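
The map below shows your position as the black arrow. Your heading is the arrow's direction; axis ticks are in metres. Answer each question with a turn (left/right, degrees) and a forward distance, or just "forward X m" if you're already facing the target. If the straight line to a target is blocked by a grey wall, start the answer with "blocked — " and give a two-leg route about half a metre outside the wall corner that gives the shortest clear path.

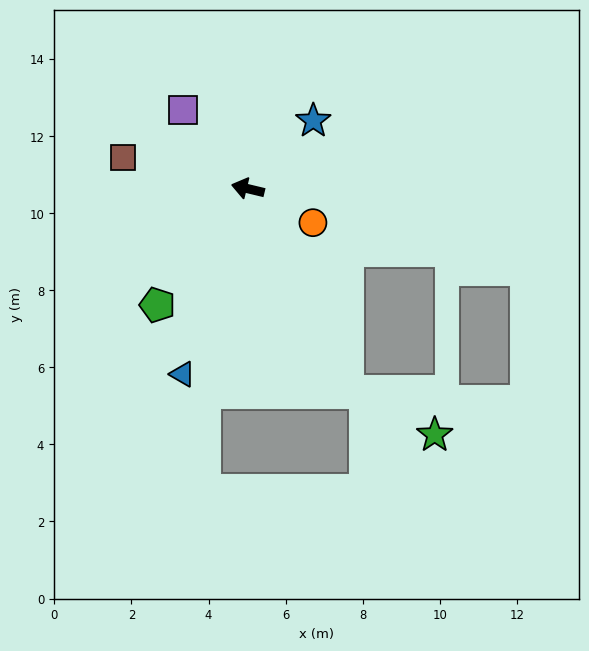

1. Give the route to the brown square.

forward 3.3 m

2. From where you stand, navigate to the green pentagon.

turn left 66°, forward 3.8 m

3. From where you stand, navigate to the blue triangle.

turn left 84°, forward 5.1 m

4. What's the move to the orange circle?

turn left 166°, forward 1.9 m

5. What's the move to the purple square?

turn right 37°, forward 2.6 m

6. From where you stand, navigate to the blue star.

turn right 120°, forward 2.4 m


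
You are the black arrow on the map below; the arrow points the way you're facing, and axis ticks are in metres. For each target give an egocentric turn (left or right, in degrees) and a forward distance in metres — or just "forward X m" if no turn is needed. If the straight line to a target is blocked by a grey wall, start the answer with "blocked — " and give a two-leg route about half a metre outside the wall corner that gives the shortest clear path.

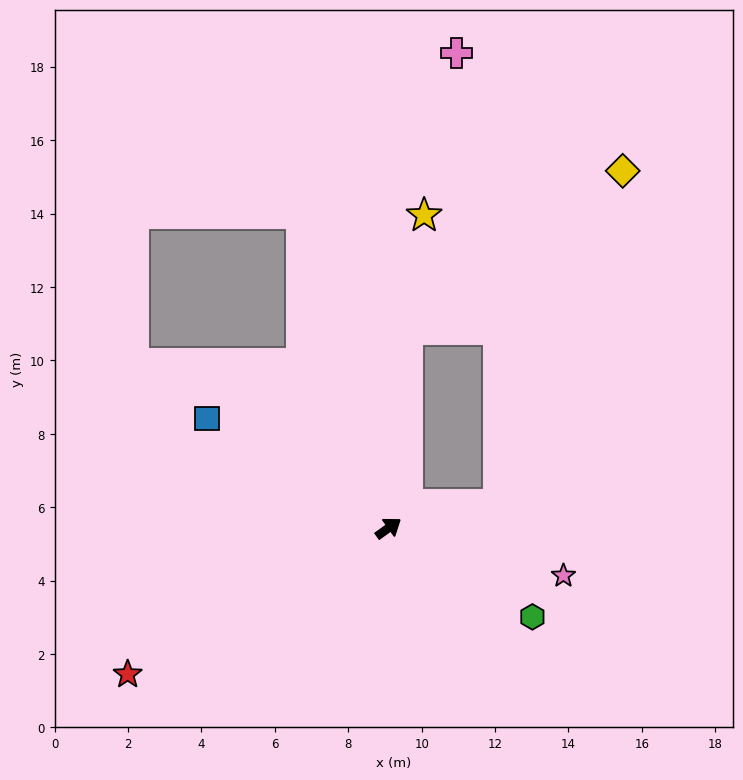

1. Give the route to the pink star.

turn right 51°, forward 4.9 m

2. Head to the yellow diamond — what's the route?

blocked — turn left 49°, forward 5.4 m, then turn right 48°, forward 7.3 m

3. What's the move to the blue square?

turn left 113°, forward 5.8 m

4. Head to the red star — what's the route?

turn left 174°, forward 8.1 m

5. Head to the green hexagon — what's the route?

turn right 67°, forward 4.6 m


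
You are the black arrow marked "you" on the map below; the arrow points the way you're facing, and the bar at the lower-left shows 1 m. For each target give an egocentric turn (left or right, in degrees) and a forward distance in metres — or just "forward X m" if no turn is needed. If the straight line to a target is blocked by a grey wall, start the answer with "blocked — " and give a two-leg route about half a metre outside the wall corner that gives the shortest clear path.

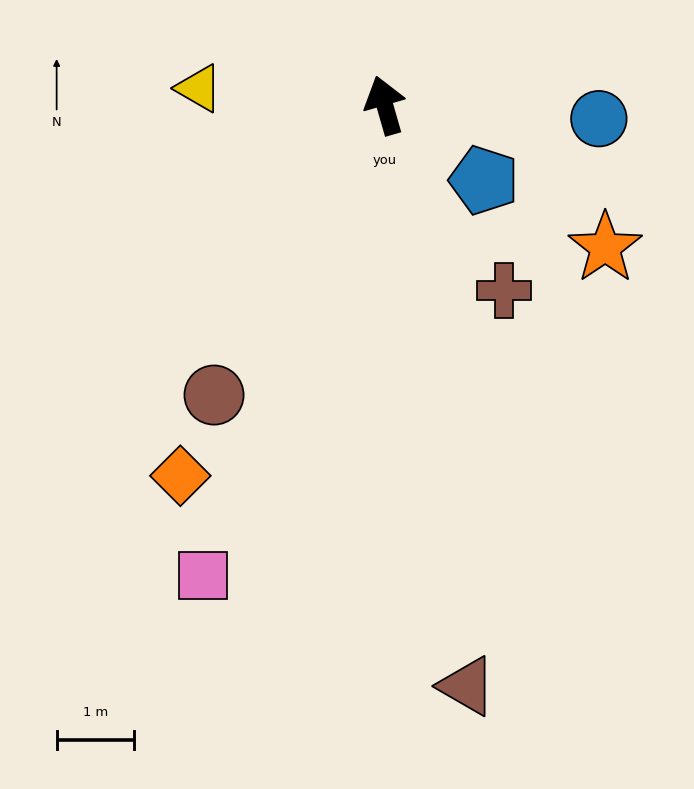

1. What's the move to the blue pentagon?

turn right 143°, forward 1.6 m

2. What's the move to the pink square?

turn left 143°, forward 6.5 m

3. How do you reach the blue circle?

turn right 110°, forward 2.8 m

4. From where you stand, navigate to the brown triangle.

turn left 172°, forward 7.6 m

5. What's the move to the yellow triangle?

turn left 69°, forward 2.4 m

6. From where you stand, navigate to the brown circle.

turn left 133°, forward 4.4 m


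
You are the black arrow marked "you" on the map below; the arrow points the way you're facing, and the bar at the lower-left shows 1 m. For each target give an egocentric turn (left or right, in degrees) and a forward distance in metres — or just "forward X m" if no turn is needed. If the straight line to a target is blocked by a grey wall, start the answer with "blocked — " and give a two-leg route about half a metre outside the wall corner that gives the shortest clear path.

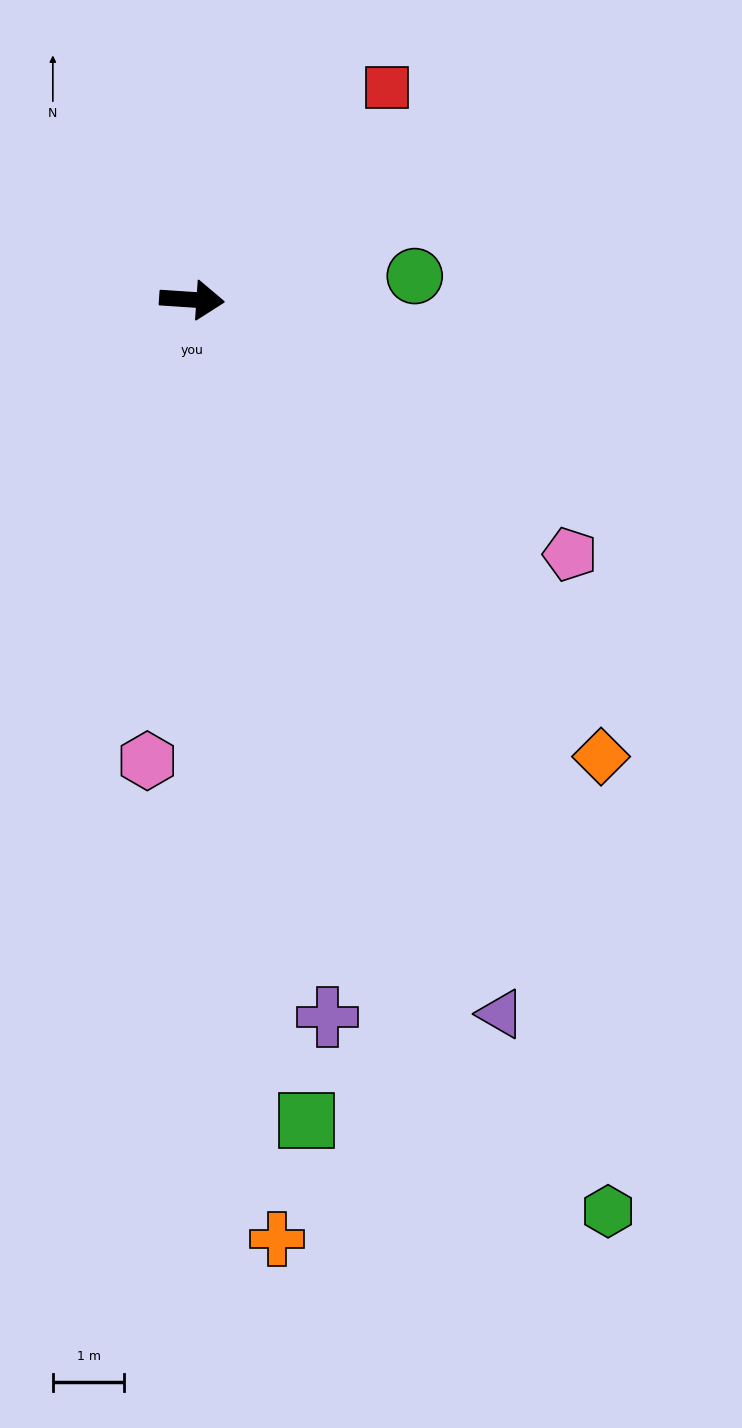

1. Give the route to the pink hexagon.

turn right 92°, forward 6.5 m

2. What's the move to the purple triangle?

turn right 63°, forward 10.9 m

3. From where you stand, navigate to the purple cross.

turn right 75°, forward 10.2 m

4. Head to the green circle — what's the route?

turn left 10°, forward 3.1 m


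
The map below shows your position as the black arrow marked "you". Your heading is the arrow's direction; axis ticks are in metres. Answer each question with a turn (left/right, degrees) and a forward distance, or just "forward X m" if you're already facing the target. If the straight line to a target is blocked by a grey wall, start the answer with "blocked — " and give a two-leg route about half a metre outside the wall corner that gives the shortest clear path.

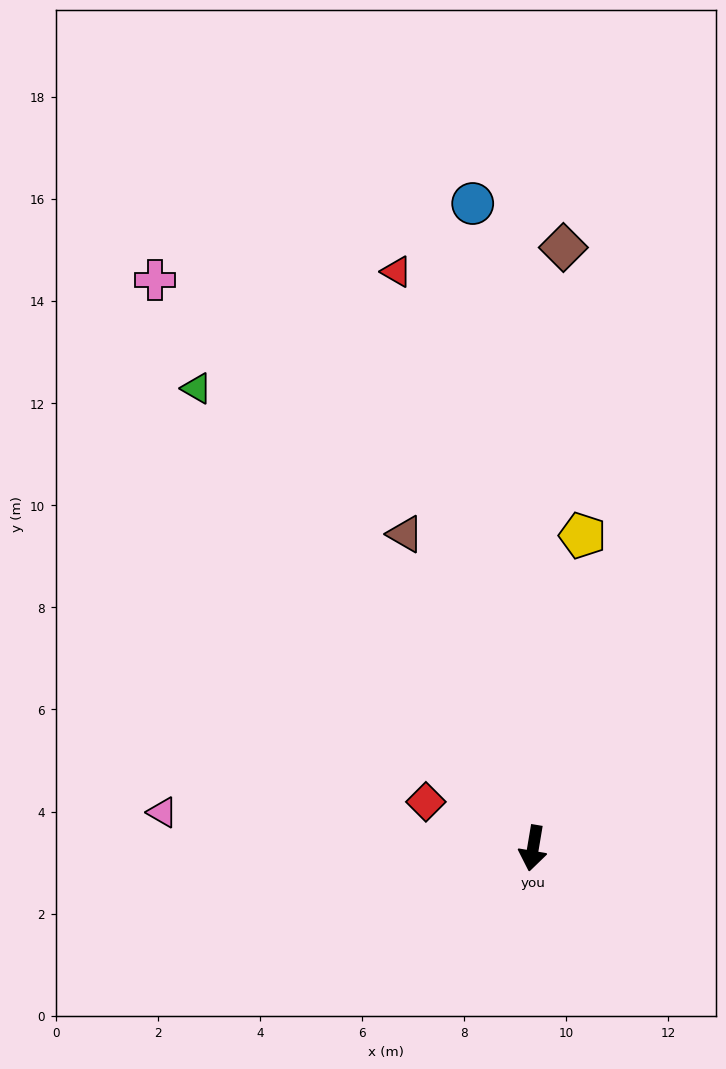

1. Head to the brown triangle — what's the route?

turn right 148°, forward 6.6 m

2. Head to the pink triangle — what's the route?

turn right 86°, forward 7.3 m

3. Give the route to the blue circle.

turn right 165°, forward 12.7 m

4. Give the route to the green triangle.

turn right 134°, forward 11.2 m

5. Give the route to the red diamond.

turn right 104°, forward 2.3 m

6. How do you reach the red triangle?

turn right 157°, forward 11.6 m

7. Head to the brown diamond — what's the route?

turn right 173°, forward 11.8 m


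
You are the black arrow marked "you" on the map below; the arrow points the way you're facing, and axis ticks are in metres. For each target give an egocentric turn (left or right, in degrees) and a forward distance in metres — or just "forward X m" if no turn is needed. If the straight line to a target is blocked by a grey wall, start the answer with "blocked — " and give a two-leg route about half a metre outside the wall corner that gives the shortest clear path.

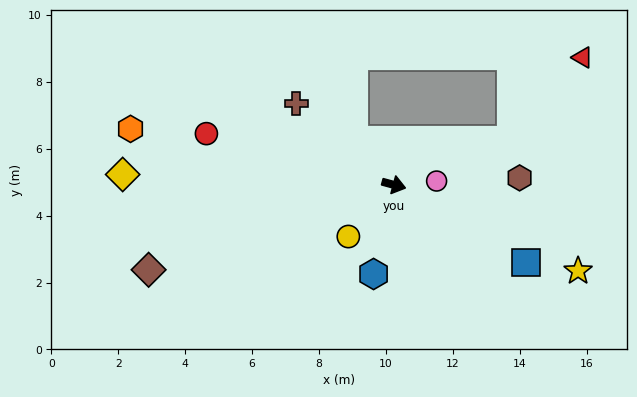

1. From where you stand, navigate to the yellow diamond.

turn right 167°, forward 8.1 m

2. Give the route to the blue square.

turn right 15°, forward 4.6 m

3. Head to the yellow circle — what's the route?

turn right 116°, forward 2.1 m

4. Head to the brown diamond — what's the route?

turn right 146°, forward 7.8 m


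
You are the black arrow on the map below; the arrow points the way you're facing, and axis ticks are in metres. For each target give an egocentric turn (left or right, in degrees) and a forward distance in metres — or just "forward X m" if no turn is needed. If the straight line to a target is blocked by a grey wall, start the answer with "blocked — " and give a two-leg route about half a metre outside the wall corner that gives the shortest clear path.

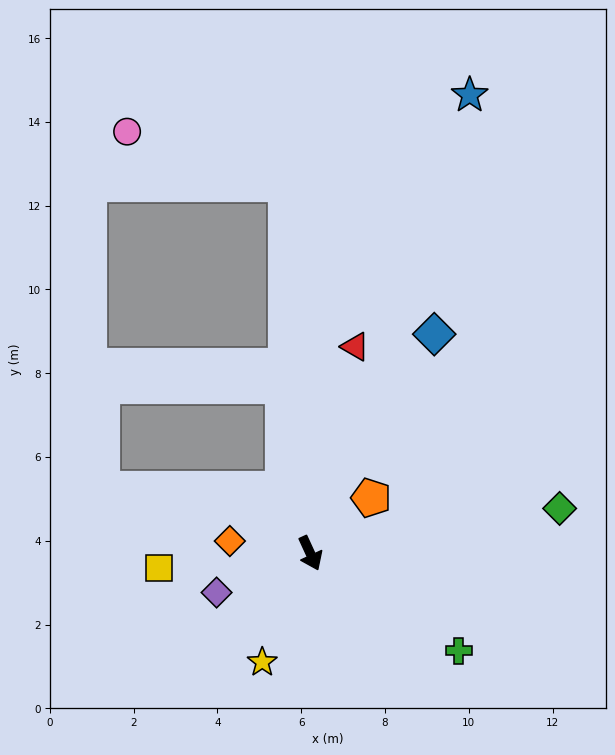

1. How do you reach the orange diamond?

turn right 123°, forward 1.9 m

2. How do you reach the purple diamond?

turn right 92°, forward 2.4 m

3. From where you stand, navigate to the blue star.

turn left 136°, forward 11.6 m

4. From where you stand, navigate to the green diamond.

turn left 76°, forward 6.0 m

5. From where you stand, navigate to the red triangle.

turn left 143°, forward 5.0 m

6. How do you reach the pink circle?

blocked — turn left 159°, forward 8.8 m, then turn left 68°, forward 4.0 m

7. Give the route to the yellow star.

turn right 48°, forward 2.8 m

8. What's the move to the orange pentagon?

turn left 108°, forward 2.0 m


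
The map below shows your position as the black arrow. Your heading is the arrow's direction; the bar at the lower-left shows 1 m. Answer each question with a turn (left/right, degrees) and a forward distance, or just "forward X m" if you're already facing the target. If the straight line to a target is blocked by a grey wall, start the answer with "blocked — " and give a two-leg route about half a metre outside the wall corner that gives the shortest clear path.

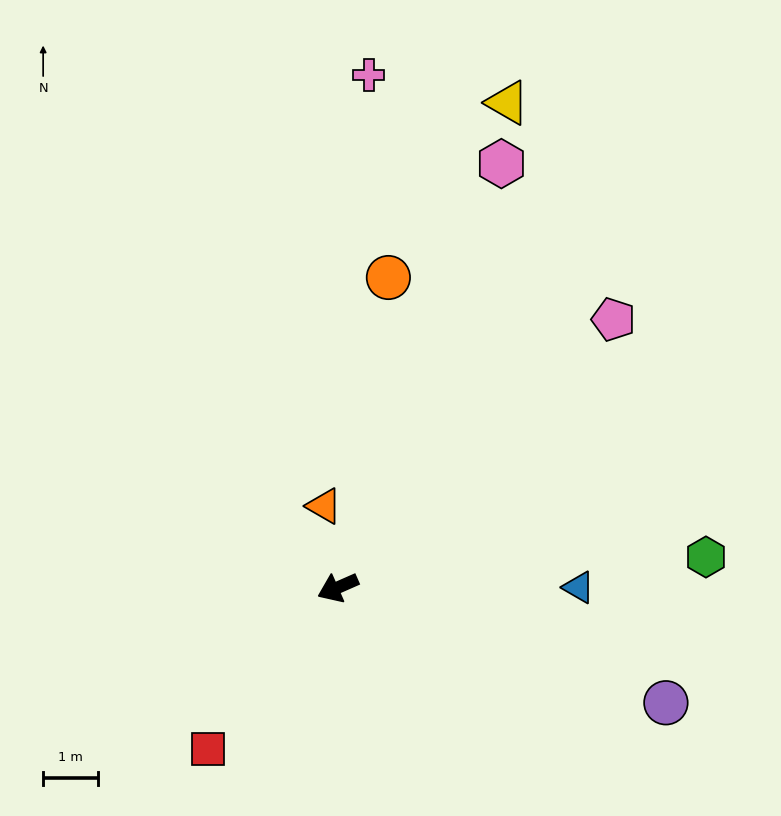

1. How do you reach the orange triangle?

turn right 104°, forward 1.5 m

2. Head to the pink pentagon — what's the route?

turn right 160°, forward 7.0 m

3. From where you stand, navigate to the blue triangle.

turn left 156°, forward 4.4 m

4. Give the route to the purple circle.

turn left 137°, forward 6.4 m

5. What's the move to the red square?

turn left 28°, forward 3.8 m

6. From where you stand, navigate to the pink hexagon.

turn right 135°, forward 8.3 m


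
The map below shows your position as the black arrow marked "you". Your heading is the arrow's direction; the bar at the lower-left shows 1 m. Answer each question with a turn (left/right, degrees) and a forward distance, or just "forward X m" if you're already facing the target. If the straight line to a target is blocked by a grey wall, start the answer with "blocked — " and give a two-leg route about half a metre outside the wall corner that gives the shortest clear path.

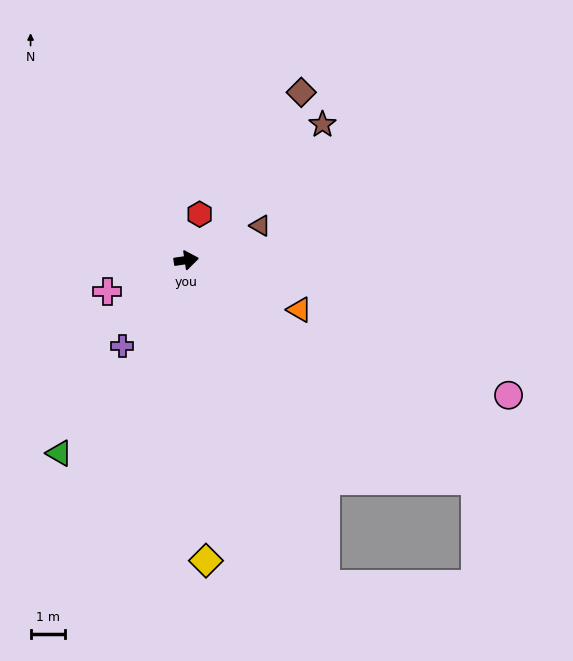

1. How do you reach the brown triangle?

turn left 16°, forward 2.4 m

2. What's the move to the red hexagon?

turn left 65°, forward 1.4 m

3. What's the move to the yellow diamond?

turn right 95°, forward 8.8 m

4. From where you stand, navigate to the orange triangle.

turn right 32°, forward 3.6 m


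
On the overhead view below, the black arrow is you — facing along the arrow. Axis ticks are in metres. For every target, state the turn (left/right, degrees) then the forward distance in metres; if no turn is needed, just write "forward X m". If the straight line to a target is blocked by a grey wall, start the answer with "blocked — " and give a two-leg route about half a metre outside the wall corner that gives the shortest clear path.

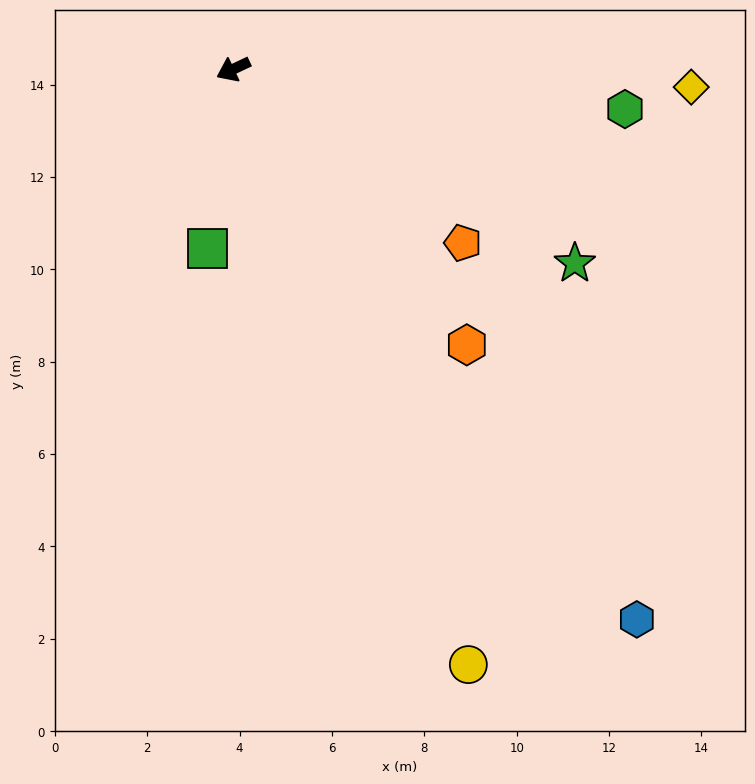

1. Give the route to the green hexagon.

turn left 149°, forward 8.5 m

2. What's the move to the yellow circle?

turn left 86°, forward 13.9 m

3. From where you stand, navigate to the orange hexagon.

turn left 105°, forward 7.8 m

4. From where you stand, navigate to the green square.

turn left 56°, forward 3.9 m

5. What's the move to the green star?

turn left 125°, forward 8.5 m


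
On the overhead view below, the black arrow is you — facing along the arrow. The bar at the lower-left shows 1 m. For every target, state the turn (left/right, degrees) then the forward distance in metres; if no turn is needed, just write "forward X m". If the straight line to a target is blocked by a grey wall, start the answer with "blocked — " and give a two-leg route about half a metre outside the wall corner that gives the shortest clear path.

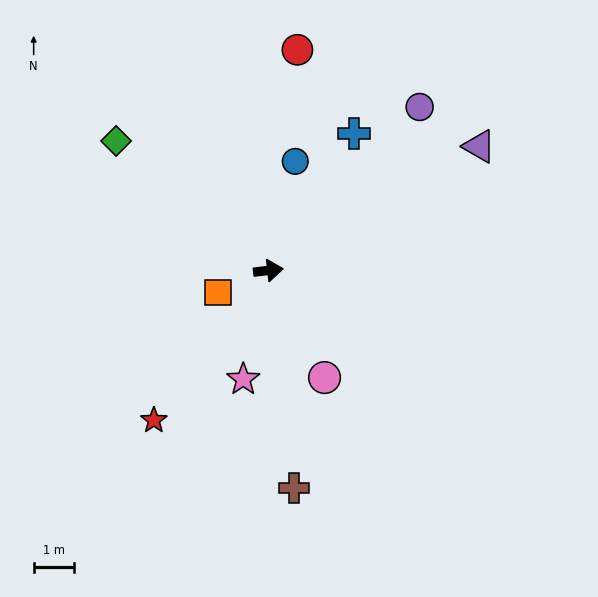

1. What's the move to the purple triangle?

turn left 24°, forward 6.0 m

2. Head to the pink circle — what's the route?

turn right 69°, forward 3.0 m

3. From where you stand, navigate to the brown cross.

turn right 90°, forward 5.4 m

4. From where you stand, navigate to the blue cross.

turn left 51°, forward 4.0 m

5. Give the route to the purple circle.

turn left 41°, forward 5.5 m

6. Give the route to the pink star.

turn right 110°, forward 2.7 m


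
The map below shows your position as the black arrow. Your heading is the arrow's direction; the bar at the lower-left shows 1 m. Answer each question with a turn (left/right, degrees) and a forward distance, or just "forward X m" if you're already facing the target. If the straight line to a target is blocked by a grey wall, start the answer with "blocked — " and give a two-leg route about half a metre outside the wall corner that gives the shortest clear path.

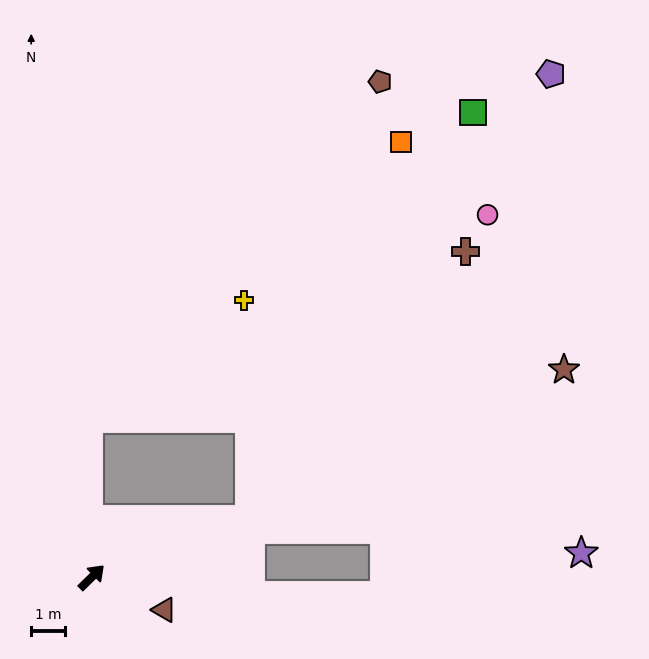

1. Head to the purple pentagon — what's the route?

blocked — turn right 24°, forward 5.0 m, then turn left 35°, forward 16.0 m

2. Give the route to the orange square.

blocked — turn right 24°, forward 5.0 m, then turn left 48°, forward 12.1 m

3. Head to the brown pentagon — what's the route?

blocked — turn right 24°, forward 5.0 m, then turn left 53°, forward 13.6 m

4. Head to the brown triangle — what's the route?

turn right 69°, forward 2.4 m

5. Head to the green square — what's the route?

blocked — turn right 24°, forward 5.0 m, then turn left 41°, forward 13.8 m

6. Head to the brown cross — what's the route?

blocked — turn right 24°, forward 5.0 m, then turn left 31°, forward 10.2 m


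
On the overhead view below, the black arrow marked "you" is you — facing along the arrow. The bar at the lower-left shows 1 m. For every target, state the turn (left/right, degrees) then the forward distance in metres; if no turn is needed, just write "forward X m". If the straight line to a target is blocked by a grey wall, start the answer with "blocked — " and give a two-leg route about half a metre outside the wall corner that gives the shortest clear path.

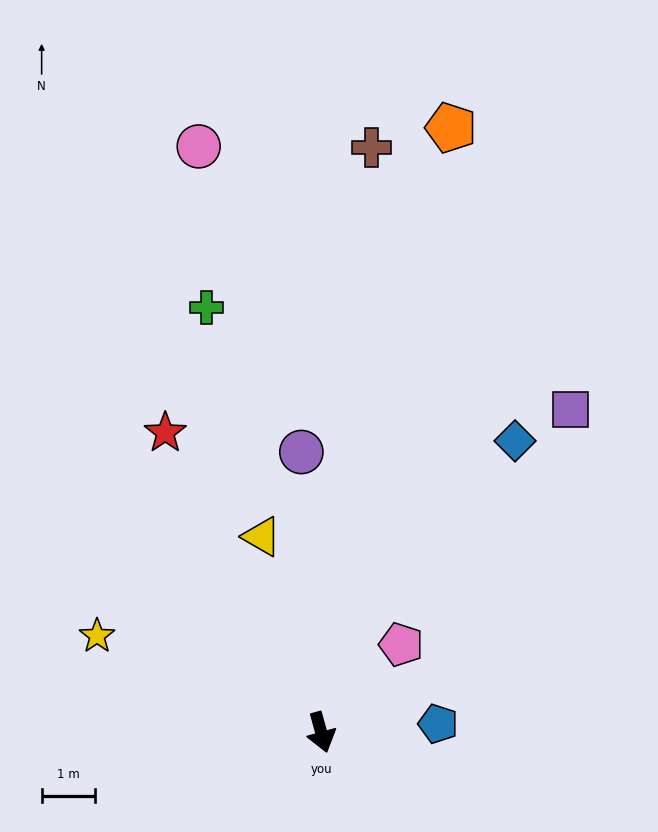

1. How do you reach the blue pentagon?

turn left 79°, forward 2.2 m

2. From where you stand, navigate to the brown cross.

turn left 160°, forward 10.9 m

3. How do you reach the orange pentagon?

turn left 152°, forward 11.5 m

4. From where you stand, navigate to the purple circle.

turn left 169°, forward 5.2 m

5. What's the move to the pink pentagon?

turn left 122°, forward 2.2 m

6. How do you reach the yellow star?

turn right 129°, forward 4.5 m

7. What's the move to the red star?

turn right 168°, forward 6.3 m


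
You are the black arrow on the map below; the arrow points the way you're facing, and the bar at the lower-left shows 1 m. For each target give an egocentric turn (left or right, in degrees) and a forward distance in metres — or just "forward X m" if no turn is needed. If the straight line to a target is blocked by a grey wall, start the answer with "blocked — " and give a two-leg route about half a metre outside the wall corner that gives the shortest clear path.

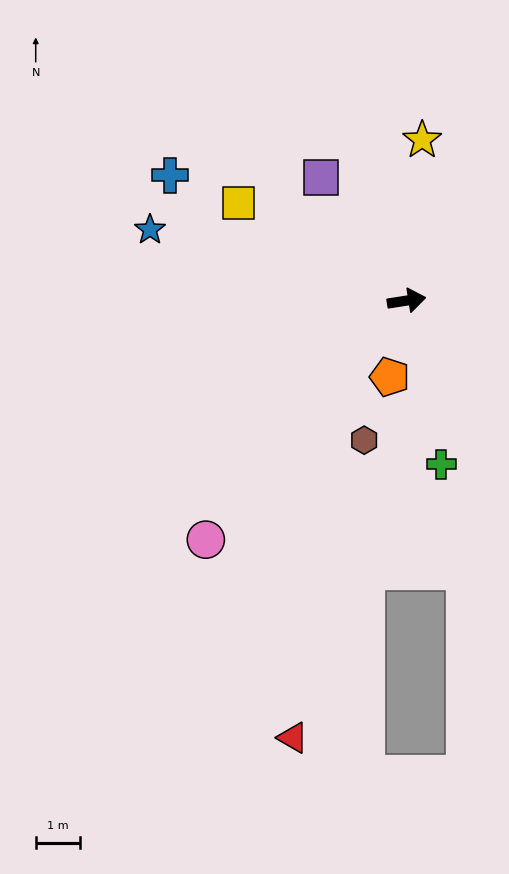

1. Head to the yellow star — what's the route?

turn left 76°, forward 3.6 m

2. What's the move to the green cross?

turn right 87°, forward 3.8 m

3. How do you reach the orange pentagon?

turn right 111°, forward 1.8 m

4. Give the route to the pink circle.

turn right 139°, forward 7.0 m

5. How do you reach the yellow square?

turn left 141°, forward 4.4 m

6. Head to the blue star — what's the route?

turn left 156°, forward 6.0 m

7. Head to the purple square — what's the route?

turn left 116°, forward 3.4 m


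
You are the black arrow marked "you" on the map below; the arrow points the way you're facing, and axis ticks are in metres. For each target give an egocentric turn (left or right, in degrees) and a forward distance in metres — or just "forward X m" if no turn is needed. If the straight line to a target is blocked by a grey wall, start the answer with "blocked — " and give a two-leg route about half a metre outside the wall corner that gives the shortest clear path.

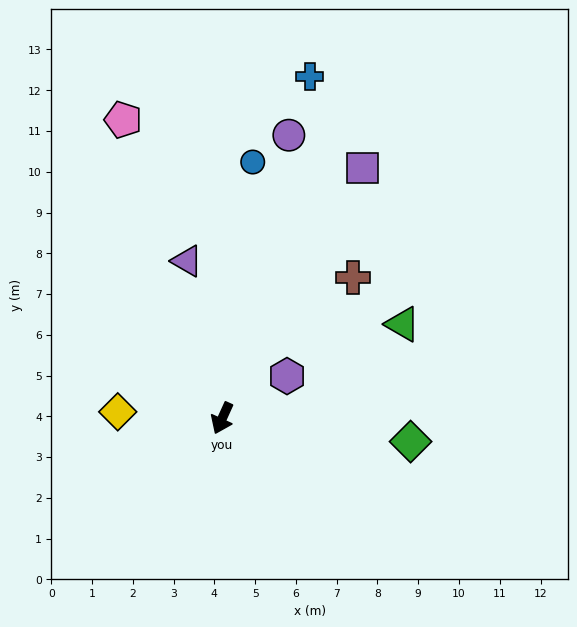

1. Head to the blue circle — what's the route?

turn right 162°, forward 6.3 m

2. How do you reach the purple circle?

turn right 169°, forward 7.1 m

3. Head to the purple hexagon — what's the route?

turn left 147°, forward 1.9 m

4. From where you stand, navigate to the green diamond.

turn left 107°, forward 4.7 m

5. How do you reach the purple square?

turn left 175°, forward 7.0 m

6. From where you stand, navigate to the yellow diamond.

turn right 69°, forward 2.6 m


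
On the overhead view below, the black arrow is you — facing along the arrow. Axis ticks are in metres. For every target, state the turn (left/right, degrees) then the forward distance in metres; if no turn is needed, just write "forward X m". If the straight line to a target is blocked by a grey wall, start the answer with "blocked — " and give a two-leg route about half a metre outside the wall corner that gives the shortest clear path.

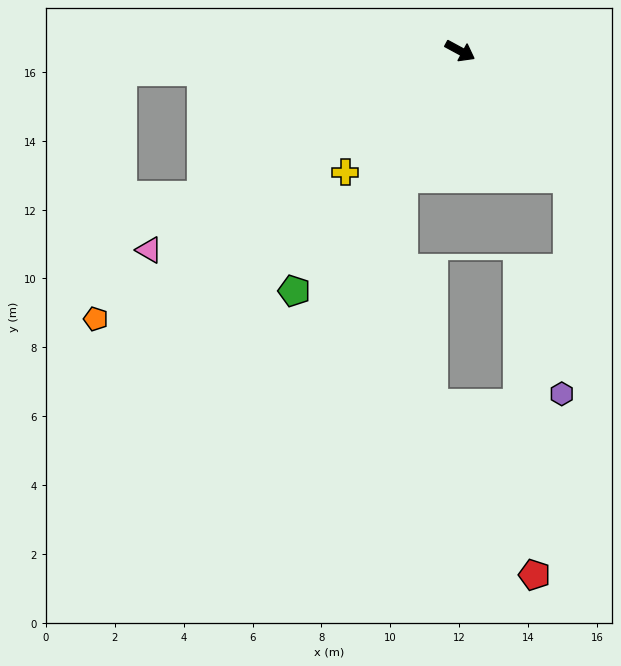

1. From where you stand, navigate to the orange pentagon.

turn right 115°, forward 13.1 m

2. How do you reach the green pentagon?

turn right 96°, forward 8.5 m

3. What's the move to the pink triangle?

turn right 119°, forward 10.7 m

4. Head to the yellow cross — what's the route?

turn right 105°, forward 4.8 m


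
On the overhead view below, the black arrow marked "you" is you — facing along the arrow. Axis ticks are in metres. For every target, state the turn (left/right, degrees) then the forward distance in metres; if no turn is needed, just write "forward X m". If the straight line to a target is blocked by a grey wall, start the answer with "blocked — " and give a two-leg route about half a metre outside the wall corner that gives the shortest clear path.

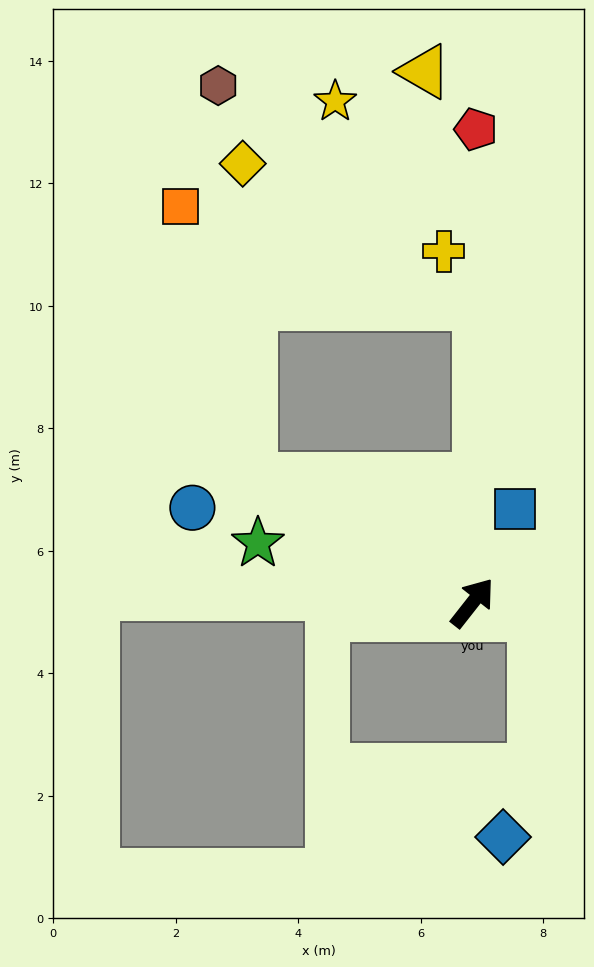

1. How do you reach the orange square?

blocked — turn left 99°, forward 4.1 m, then turn right 46°, forward 4.6 m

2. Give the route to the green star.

turn left 113°, forward 3.6 m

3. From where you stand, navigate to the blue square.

turn left 14°, forward 1.7 m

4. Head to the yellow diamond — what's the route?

blocked — turn left 99°, forward 4.1 m, then turn right 59°, forward 5.1 m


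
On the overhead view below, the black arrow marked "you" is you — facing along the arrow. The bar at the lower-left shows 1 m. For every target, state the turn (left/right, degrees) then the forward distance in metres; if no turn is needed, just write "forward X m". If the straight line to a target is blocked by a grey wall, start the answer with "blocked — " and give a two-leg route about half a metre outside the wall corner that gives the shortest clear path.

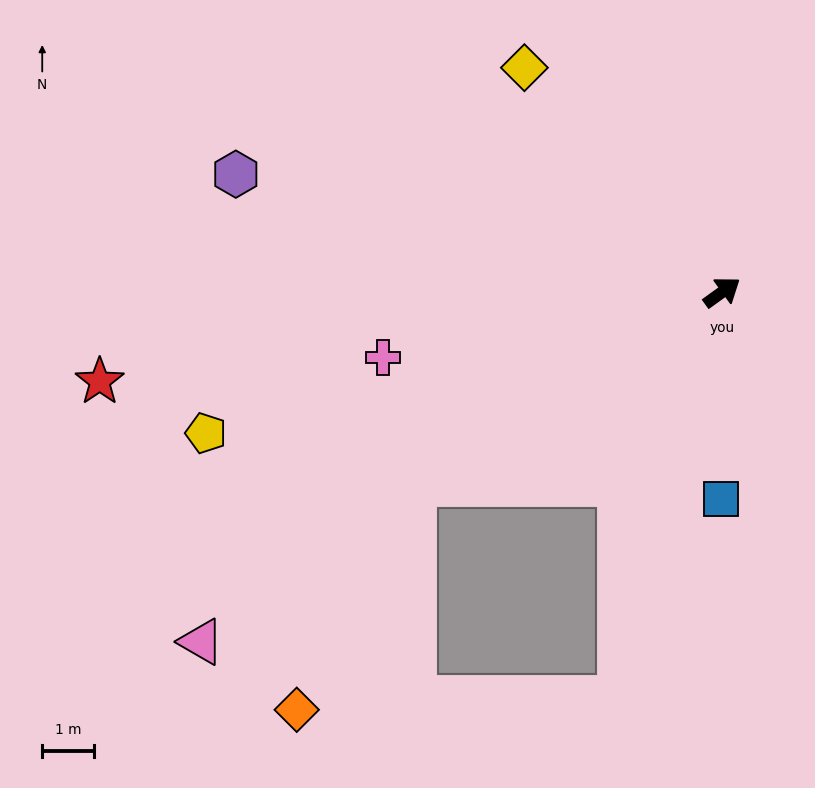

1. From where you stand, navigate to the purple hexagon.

turn left 131°, forward 9.6 m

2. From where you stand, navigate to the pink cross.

turn left 155°, forward 6.6 m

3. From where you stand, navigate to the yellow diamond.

turn left 96°, forward 5.7 m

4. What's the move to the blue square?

turn right 126°, forward 4.0 m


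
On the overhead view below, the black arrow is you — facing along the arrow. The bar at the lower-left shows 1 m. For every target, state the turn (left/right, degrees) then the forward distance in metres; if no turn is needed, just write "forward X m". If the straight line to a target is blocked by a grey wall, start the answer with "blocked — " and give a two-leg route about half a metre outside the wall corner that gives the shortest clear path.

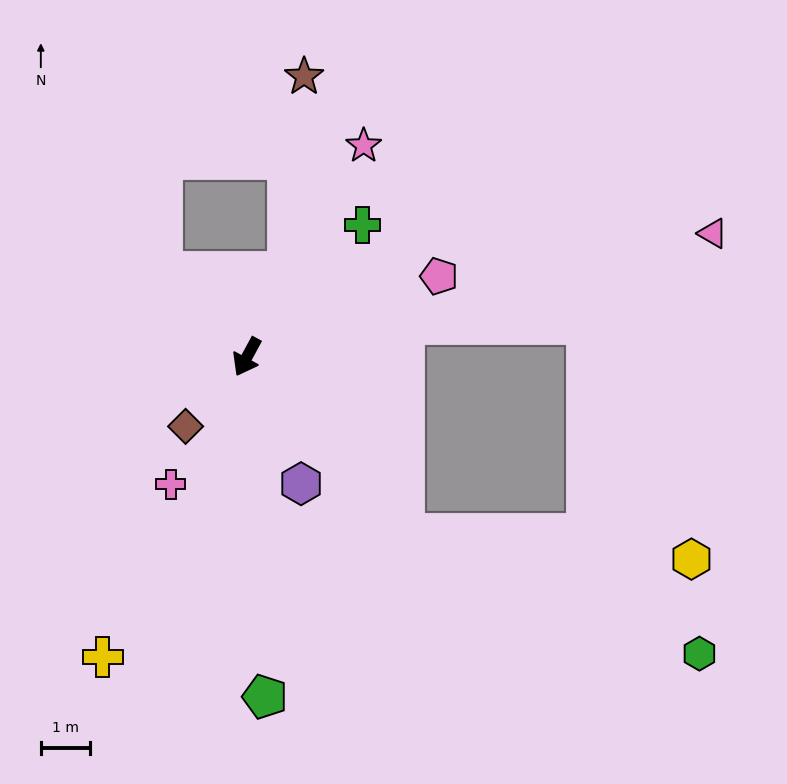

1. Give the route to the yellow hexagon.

blocked — turn left 70°, forward 4.8 m, then turn left 43°, forward 5.9 m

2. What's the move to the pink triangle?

turn left 133°, forward 9.8 m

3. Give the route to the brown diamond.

turn right 13°, forward 1.9 m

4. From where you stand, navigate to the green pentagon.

turn left 31°, forward 6.9 m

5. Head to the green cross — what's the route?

turn left 167°, forward 3.5 m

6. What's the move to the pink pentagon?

turn left 141°, forward 4.2 m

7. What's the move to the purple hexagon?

turn left 52°, forward 2.8 m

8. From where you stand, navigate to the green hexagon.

blocked — turn left 70°, forward 4.8 m, then turn left 26°, forward 6.5 m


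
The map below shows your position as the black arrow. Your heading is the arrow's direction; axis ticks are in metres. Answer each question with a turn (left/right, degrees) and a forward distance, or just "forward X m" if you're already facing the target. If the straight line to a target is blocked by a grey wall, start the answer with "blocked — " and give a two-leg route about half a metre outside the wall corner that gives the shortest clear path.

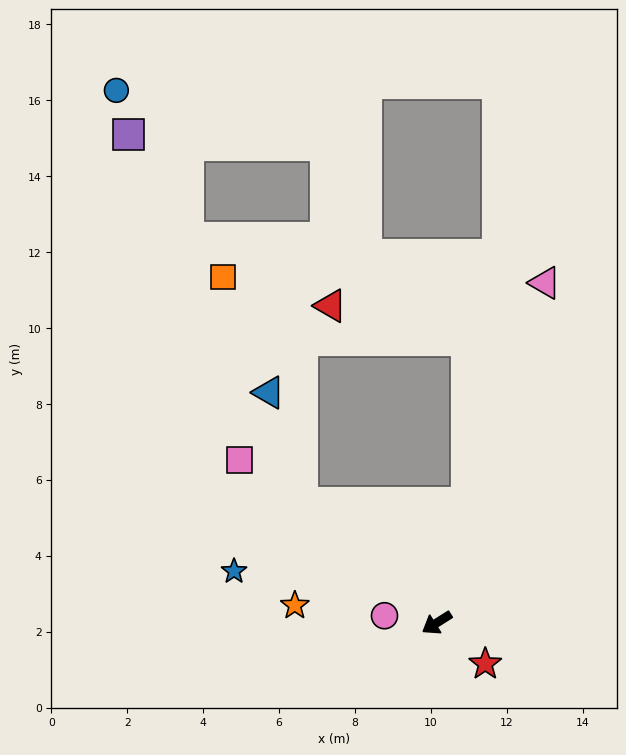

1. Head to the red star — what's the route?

turn left 107°, forward 1.7 m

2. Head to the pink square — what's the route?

turn right 72°, forward 6.7 m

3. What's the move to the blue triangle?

blocked — turn right 74°, forward 4.8 m, then turn right 32°, forward 3.0 m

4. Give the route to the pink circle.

turn right 40°, forward 1.4 m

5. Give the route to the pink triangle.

turn right 140°, forward 9.4 m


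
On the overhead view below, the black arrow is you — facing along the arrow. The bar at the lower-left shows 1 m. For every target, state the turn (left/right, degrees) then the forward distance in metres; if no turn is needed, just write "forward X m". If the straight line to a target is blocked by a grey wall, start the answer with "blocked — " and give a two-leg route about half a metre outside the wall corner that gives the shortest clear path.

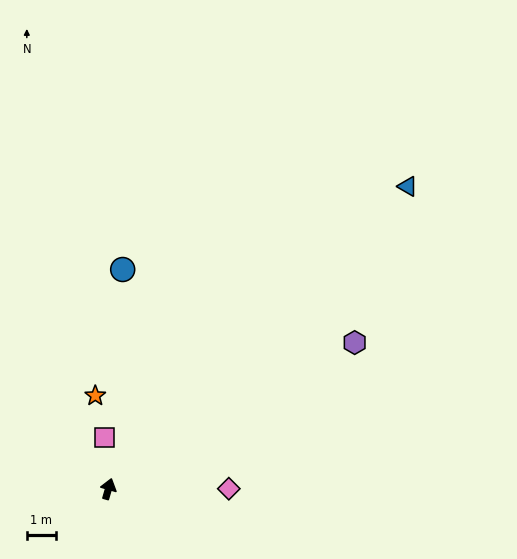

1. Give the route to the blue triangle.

turn right 29°, forward 14.5 m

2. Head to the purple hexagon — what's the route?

turn right 43°, forward 9.8 m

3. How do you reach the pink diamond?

turn right 74°, forward 4.1 m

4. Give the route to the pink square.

turn left 21°, forward 1.8 m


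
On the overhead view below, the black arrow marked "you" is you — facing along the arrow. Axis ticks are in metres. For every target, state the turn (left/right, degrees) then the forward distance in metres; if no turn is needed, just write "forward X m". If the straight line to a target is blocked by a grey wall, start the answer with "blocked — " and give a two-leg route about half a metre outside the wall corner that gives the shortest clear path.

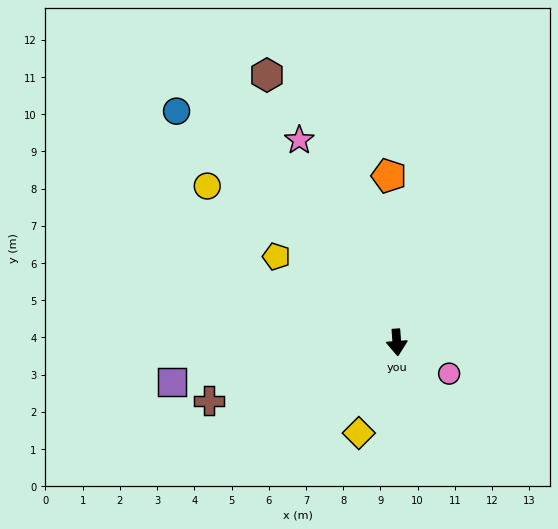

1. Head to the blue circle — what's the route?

turn right 141°, forward 8.6 m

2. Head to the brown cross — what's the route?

turn right 77°, forward 5.3 m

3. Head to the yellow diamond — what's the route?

turn right 27°, forward 2.6 m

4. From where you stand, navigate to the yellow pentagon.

turn right 130°, forward 4.0 m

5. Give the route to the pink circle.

turn left 55°, forward 1.6 m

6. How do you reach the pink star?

turn right 159°, forward 6.0 m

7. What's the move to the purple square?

turn right 84°, forward 6.1 m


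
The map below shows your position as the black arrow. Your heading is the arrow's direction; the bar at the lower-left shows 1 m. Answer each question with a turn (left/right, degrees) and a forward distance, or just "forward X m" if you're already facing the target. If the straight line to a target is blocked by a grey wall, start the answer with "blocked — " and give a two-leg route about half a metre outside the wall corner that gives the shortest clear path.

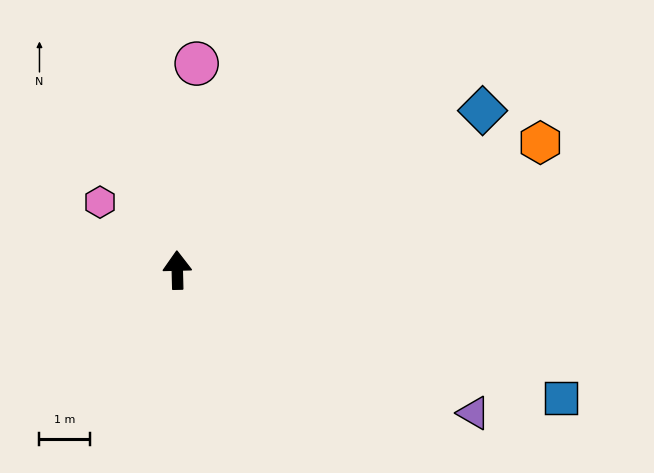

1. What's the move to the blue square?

turn right 110°, forward 7.9 m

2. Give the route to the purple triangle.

turn right 117°, forward 6.4 m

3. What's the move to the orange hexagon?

turn right 72°, forward 7.5 m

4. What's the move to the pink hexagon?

turn left 47°, forward 2.0 m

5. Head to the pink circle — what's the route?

turn right 7°, forward 4.1 m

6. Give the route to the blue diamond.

turn right 64°, forward 6.8 m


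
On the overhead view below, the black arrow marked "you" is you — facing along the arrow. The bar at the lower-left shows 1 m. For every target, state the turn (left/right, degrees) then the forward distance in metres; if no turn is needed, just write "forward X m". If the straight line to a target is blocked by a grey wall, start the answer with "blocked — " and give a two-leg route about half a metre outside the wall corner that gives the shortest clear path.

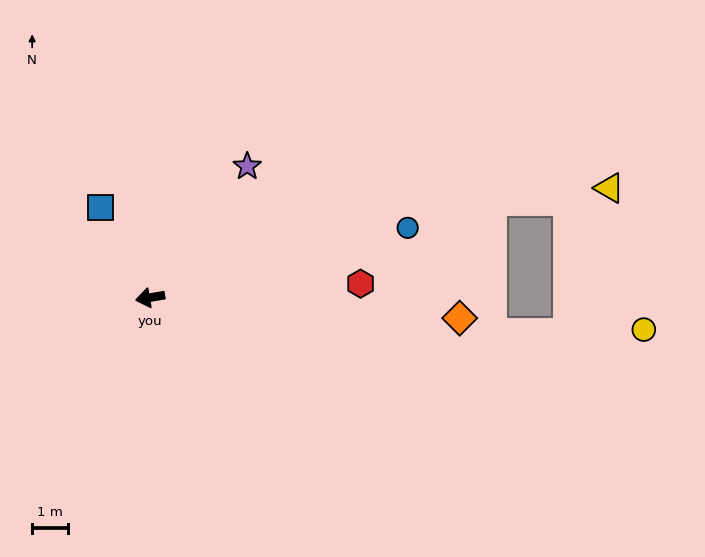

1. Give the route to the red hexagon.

turn left 174°, forward 5.9 m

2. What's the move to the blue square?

turn right 71°, forward 2.9 m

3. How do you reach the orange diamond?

turn left 166°, forward 8.7 m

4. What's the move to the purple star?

turn right 136°, forward 4.6 m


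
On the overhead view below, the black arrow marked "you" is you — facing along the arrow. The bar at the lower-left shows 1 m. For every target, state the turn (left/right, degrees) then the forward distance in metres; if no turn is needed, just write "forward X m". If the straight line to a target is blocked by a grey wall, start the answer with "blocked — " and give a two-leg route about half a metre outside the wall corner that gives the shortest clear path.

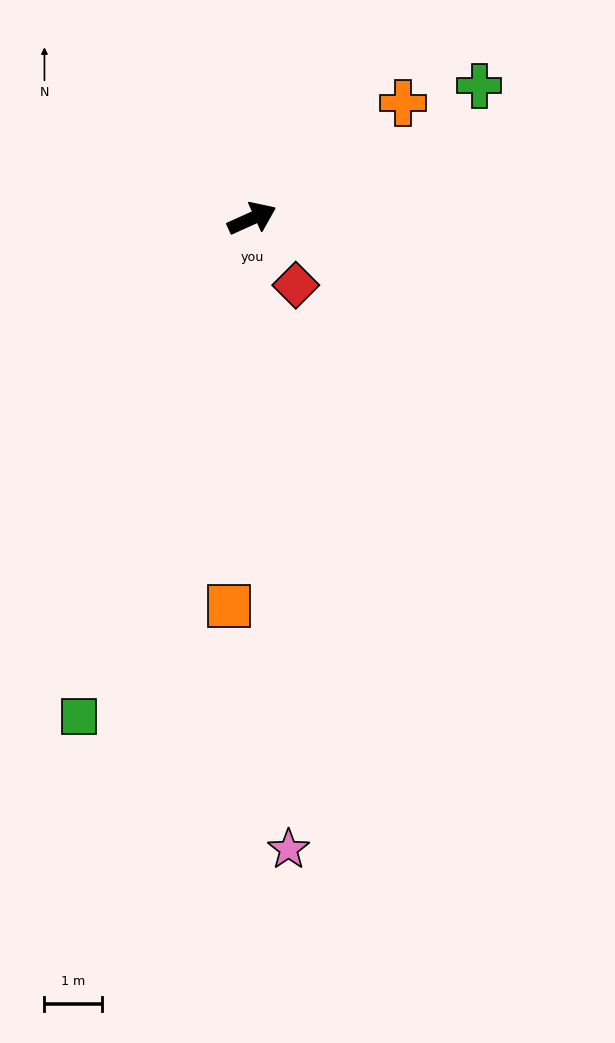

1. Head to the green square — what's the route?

turn right 133°, forward 9.2 m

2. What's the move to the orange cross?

turn left 13°, forward 3.3 m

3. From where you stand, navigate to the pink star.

turn right 111°, forward 11.0 m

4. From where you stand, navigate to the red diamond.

turn right 81°, forward 1.4 m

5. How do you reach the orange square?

turn right 118°, forward 6.8 m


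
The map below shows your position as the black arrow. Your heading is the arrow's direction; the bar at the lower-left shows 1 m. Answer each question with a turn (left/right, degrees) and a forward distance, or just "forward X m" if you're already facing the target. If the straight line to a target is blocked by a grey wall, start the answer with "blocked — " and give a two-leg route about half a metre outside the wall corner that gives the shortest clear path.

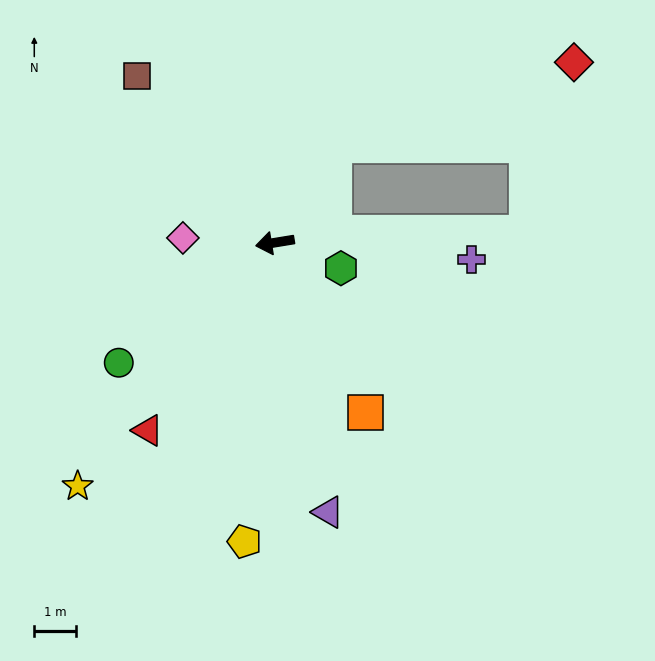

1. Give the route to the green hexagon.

turn left 150°, forward 1.7 m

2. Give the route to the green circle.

turn left 28°, forward 4.7 m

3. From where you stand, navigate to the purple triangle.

turn left 92°, forward 6.6 m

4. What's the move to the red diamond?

blocked — turn right 131°, forward 2.7 m, then turn right 39°, forward 6.1 m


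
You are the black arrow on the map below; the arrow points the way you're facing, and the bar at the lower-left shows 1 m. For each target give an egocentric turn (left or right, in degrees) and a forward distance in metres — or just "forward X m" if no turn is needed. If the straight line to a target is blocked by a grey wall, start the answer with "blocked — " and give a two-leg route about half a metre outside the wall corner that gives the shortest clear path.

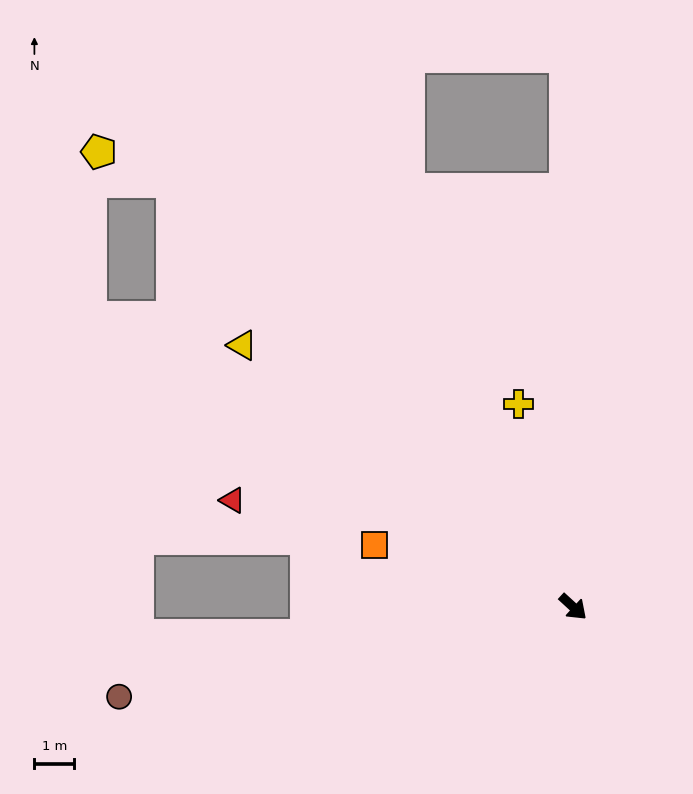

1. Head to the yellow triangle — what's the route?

turn right 176°, forward 10.6 m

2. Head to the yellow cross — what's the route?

turn left 148°, forward 5.3 m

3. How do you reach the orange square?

turn right 155°, forward 5.2 m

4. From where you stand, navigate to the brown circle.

turn right 126°, forward 11.6 m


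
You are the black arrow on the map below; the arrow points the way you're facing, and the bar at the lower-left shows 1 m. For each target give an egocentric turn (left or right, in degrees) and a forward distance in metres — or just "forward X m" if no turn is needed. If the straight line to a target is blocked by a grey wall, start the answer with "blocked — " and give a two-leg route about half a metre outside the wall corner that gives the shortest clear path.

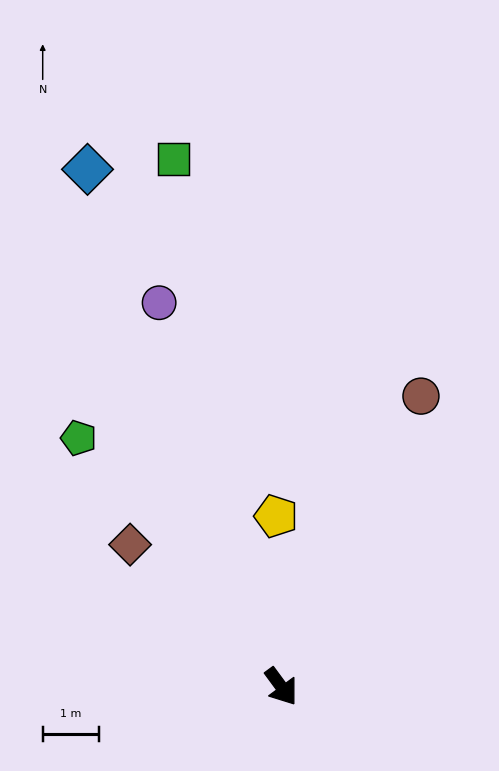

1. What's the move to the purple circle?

turn left 161°, forward 7.2 m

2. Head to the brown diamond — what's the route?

turn right 170°, forward 3.7 m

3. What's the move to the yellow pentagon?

turn left 145°, forward 3.0 m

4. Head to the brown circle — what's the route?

turn left 118°, forward 5.7 m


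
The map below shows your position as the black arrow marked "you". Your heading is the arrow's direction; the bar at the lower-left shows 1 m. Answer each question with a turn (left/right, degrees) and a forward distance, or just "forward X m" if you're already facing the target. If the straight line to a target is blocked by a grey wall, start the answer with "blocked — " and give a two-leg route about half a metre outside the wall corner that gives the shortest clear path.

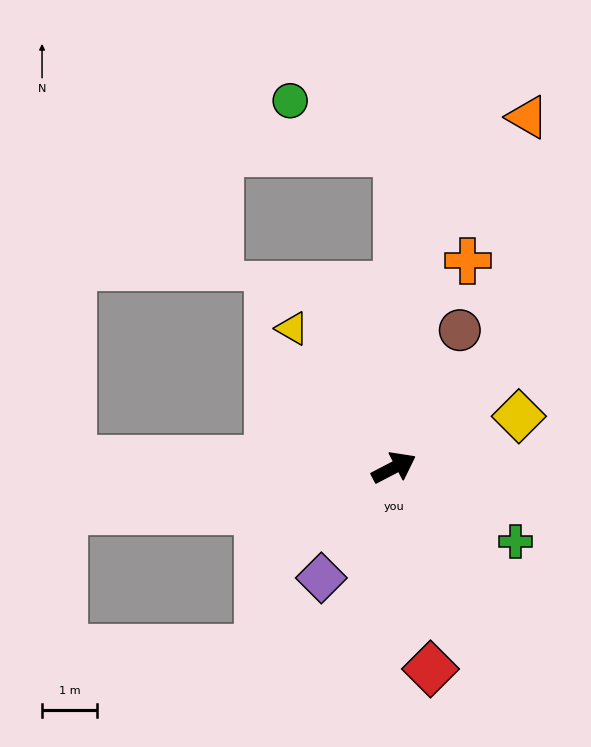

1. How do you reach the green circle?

blocked — turn left 62°, forward 5.7 m, then turn left 64°, forward 2.2 m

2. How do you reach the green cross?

turn right 59°, forward 2.6 m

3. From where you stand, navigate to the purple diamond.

turn right 151°, forward 2.4 m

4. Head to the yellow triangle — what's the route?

turn left 99°, forward 3.1 m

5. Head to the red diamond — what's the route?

turn right 107°, forward 3.7 m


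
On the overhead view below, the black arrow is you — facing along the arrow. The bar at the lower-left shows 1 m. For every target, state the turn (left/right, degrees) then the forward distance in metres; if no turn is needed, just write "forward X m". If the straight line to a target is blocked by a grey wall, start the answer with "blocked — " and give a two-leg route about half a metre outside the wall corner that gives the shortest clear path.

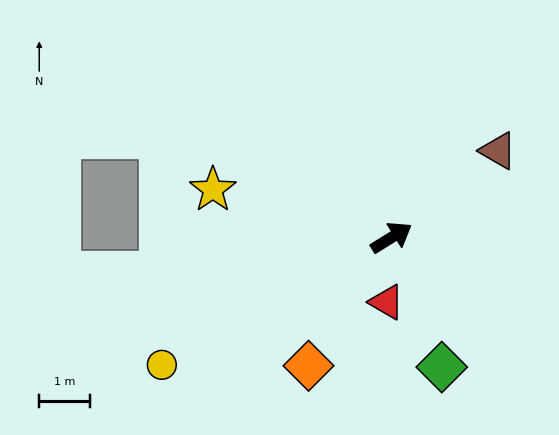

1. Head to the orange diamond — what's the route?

turn right 155°, forward 3.0 m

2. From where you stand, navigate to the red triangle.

turn right 126°, forward 1.3 m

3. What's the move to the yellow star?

turn left 133°, forward 3.7 m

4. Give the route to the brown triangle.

turn left 7°, forward 2.7 m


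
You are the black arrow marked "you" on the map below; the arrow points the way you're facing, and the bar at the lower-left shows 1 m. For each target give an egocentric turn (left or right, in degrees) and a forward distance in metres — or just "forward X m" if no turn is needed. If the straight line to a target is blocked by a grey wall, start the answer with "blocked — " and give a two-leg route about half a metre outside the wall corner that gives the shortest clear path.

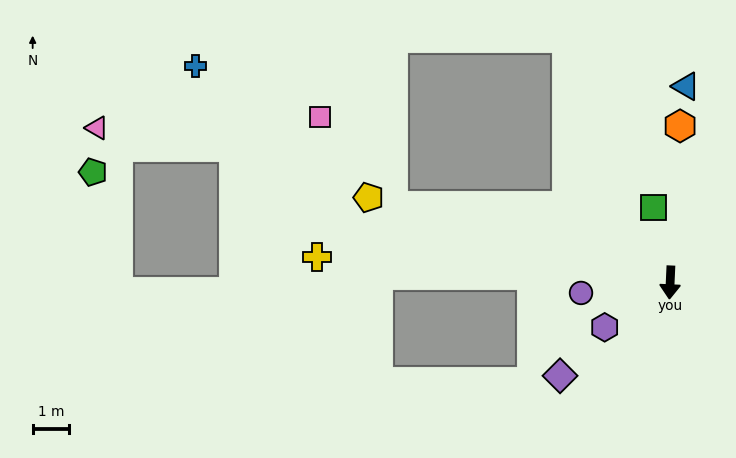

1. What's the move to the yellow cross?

turn right 92°, forward 9.8 m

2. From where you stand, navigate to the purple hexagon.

turn right 53°, forward 2.2 m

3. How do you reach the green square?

turn right 165°, forward 2.1 m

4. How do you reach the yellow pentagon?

turn right 103°, forward 8.6 m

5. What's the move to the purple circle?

turn right 81°, forward 2.5 m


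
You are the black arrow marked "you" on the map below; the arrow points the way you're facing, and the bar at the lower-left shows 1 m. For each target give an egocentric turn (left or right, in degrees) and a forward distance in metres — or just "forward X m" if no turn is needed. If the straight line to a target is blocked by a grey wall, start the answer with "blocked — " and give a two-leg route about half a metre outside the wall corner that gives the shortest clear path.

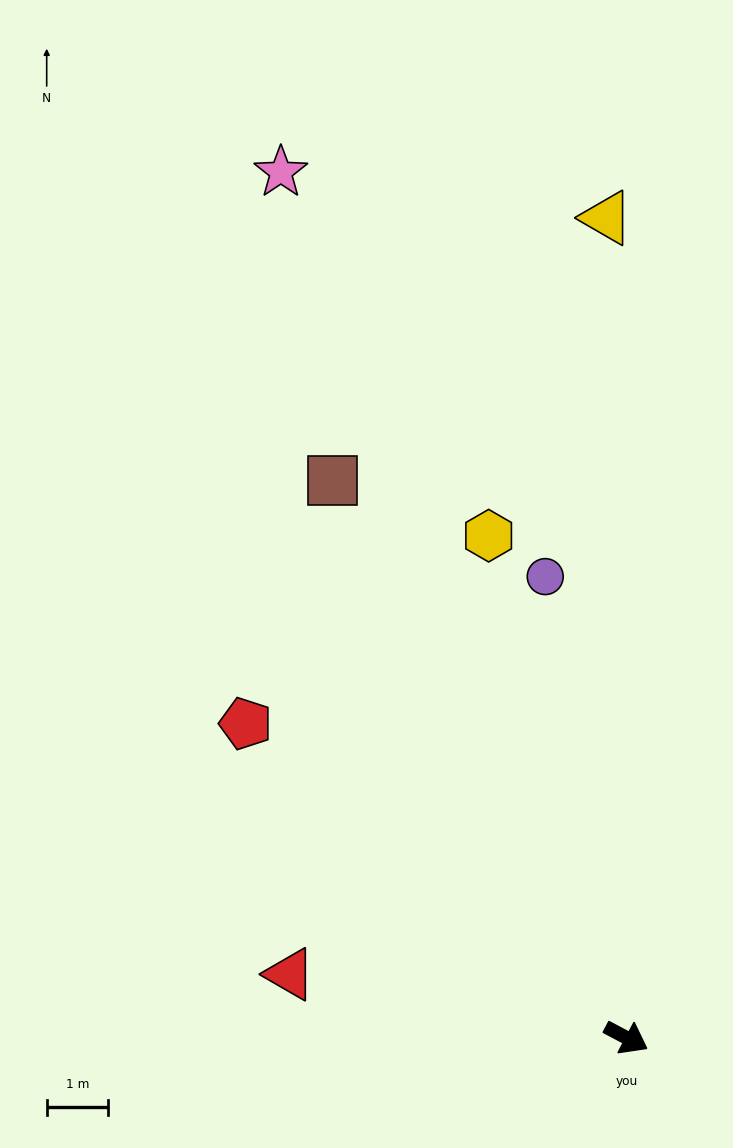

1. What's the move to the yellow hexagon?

turn left 133°, forward 8.4 m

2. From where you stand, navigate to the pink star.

turn left 140°, forward 15.1 m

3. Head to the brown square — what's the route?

turn left 146°, forward 10.2 m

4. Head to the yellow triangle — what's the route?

turn left 119°, forward 13.3 m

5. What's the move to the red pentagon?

turn left 168°, forward 8.0 m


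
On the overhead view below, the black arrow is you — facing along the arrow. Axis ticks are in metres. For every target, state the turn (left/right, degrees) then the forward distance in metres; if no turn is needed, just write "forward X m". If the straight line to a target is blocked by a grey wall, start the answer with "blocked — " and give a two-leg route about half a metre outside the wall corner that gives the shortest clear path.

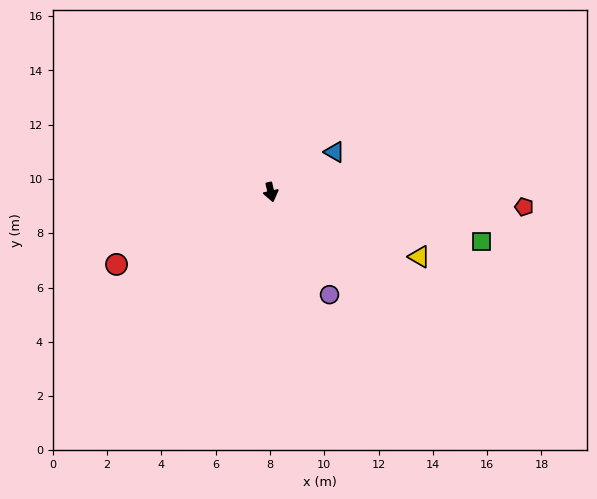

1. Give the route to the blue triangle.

turn left 110°, forward 2.8 m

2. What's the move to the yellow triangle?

turn left 54°, forward 6.0 m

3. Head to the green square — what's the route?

turn left 64°, forward 8.0 m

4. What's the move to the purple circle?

turn left 17°, forward 4.4 m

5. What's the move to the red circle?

turn right 78°, forward 6.3 m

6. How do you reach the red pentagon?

turn left 74°, forward 9.3 m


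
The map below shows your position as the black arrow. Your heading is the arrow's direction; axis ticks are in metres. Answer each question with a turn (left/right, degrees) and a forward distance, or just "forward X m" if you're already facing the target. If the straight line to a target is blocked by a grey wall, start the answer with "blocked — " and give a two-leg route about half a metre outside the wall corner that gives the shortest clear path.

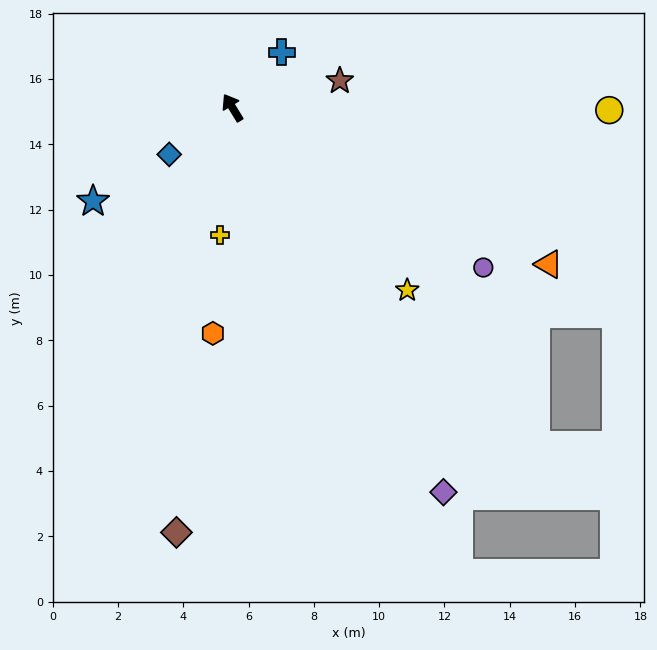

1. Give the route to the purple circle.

turn right 154°, forward 9.1 m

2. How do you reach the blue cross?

turn right 73°, forward 2.3 m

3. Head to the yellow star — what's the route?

turn right 168°, forward 7.7 m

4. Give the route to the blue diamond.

turn left 95°, forward 2.4 m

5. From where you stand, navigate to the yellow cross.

turn left 143°, forward 3.9 m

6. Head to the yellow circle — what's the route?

turn right 122°, forward 11.5 m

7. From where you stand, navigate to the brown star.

turn right 107°, forward 3.4 m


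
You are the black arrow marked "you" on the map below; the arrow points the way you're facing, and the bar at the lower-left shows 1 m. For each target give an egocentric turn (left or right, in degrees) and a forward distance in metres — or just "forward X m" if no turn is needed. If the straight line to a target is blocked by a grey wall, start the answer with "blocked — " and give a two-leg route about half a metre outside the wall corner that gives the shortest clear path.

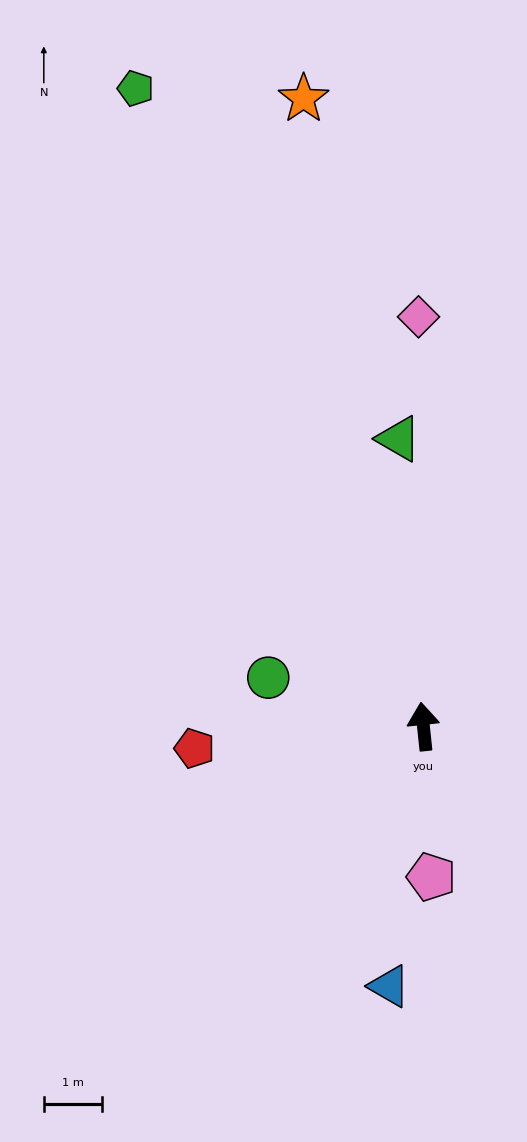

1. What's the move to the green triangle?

forward 5.0 m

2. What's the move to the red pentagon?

turn left 89°, forward 4.0 m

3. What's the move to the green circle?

turn left 67°, forward 2.8 m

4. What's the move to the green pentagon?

turn left 18°, forward 12.1 m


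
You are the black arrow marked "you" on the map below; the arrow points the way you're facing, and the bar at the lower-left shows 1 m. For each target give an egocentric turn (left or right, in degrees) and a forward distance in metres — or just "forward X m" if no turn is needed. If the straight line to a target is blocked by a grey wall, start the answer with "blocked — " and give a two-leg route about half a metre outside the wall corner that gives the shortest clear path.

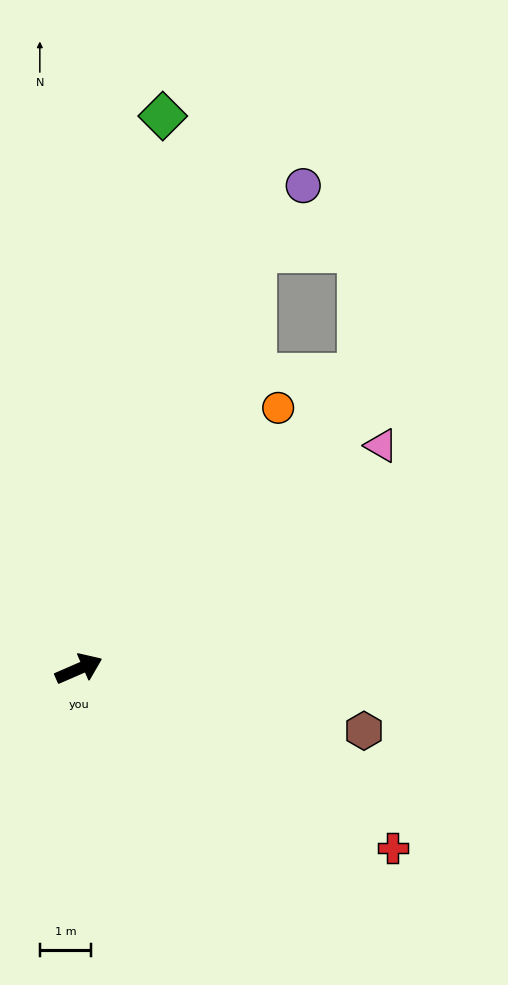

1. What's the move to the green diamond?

turn left 58°, forward 10.9 m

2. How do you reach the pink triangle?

turn left 13°, forward 7.3 m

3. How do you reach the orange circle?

turn left 29°, forward 6.4 m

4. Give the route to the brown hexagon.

turn right 36°, forward 5.7 m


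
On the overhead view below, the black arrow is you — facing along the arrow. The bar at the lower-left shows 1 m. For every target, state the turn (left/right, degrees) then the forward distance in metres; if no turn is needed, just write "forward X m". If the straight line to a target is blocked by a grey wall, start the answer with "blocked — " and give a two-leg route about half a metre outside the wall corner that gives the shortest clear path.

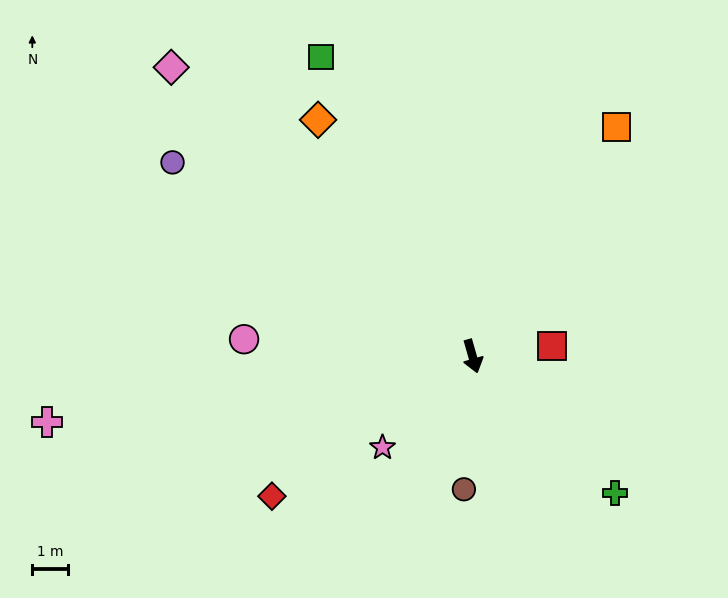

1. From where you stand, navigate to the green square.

turn right 169°, forward 9.4 m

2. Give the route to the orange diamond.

turn right 163°, forward 7.9 m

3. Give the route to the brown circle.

turn right 20°, forward 3.7 m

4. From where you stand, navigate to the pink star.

turn right 61°, forward 3.6 m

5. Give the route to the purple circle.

turn right 139°, forward 10.0 m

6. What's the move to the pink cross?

turn right 97°, forward 12.1 m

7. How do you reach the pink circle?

turn right 110°, forward 6.4 m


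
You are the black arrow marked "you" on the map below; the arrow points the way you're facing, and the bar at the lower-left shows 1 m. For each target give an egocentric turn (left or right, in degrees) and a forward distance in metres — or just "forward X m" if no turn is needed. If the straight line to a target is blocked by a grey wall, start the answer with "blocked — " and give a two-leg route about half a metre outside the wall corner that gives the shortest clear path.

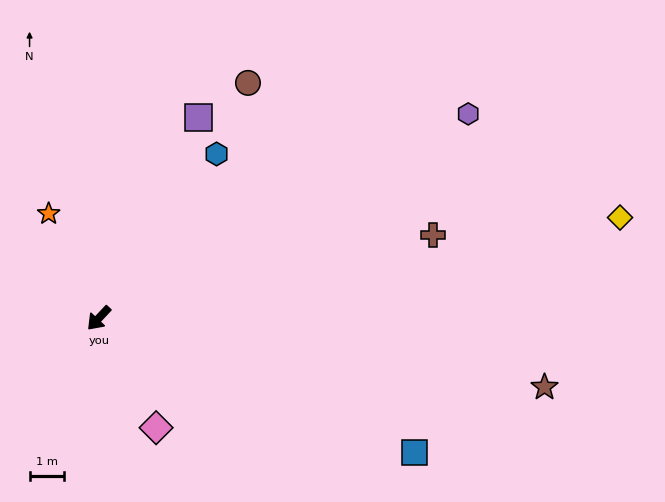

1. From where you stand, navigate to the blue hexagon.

turn right 172°, forward 5.9 m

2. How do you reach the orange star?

turn right 111°, forward 3.4 m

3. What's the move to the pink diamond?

turn left 71°, forward 3.6 m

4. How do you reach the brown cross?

turn left 147°, forward 10.1 m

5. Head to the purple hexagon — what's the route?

turn left 162°, forward 12.4 m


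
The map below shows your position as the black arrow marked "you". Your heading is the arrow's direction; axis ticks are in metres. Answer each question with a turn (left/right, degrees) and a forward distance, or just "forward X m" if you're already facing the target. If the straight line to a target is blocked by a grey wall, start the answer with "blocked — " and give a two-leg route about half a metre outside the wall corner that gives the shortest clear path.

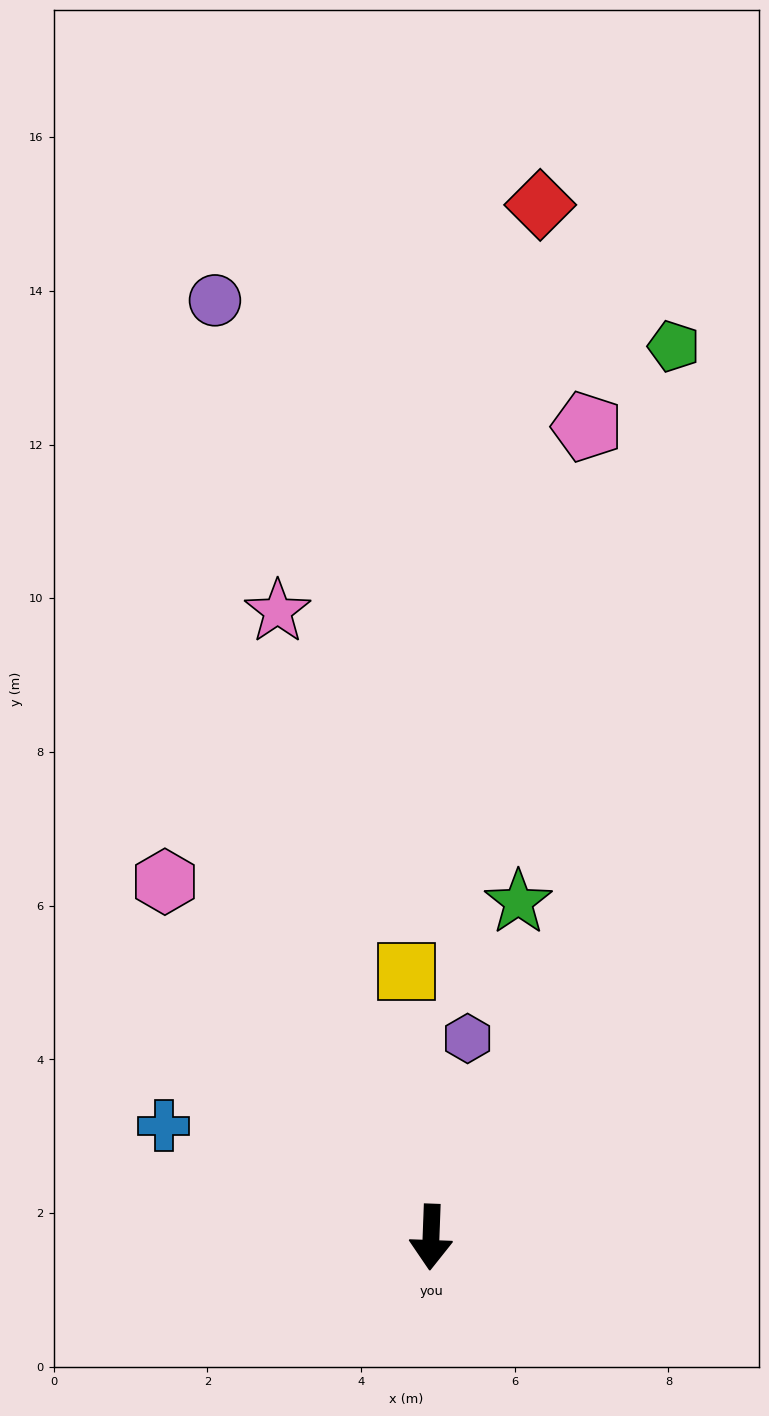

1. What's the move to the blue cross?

turn right 110°, forward 3.8 m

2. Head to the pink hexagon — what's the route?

turn right 141°, forward 5.8 m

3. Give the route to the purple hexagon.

turn left 172°, forward 2.6 m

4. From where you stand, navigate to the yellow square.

turn right 173°, forward 3.5 m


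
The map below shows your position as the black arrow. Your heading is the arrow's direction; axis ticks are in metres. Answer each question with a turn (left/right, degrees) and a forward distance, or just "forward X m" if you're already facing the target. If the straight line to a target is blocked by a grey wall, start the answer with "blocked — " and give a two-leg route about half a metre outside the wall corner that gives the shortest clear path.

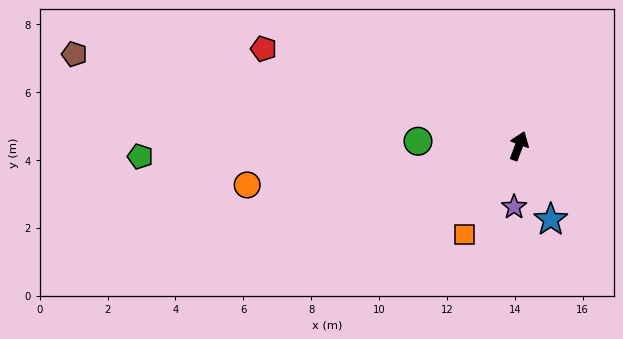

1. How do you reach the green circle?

turn left 108°, forward 3.0 m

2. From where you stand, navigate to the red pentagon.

turn left 90°, forward 8.0 m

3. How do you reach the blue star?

turn right 136°, forward 2.4 m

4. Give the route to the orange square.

turn left 169°, forward 3.1 m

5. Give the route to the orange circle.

turn left 119°, forward 8.1 m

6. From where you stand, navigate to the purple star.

turn right 164°, forward 1.8 m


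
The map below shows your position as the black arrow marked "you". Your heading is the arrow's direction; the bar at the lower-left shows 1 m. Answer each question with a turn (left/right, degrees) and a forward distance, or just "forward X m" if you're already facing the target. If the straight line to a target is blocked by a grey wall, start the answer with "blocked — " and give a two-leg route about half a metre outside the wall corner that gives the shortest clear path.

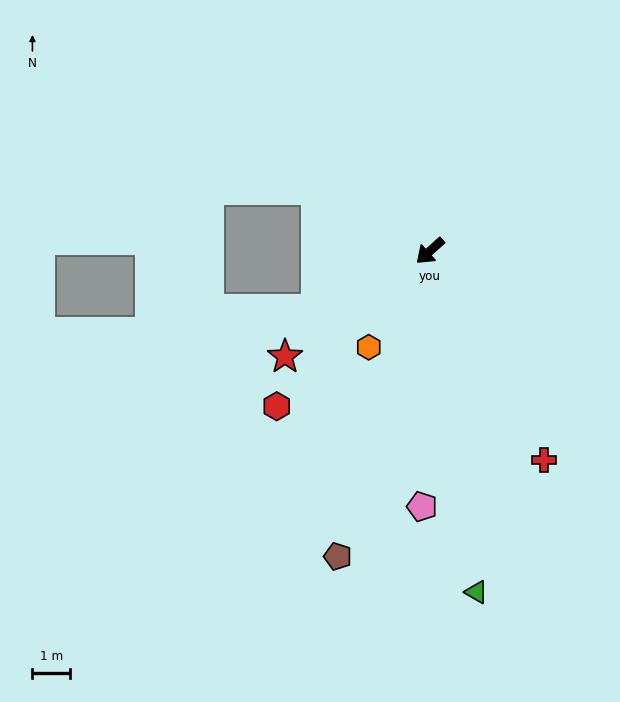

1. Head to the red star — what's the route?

turn right 6°, forward 4.7 m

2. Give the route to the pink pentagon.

turn left 46°, forward 6.7 m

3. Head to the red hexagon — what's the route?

turn left 3°, forward 5.7 m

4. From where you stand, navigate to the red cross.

turn left 77°, forward 6.3 m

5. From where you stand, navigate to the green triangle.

turn left 56°, forward 9.1 m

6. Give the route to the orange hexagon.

turn left 16°, forward 3.0 m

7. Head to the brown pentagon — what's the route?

turn left 31°, forward 8.4 m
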